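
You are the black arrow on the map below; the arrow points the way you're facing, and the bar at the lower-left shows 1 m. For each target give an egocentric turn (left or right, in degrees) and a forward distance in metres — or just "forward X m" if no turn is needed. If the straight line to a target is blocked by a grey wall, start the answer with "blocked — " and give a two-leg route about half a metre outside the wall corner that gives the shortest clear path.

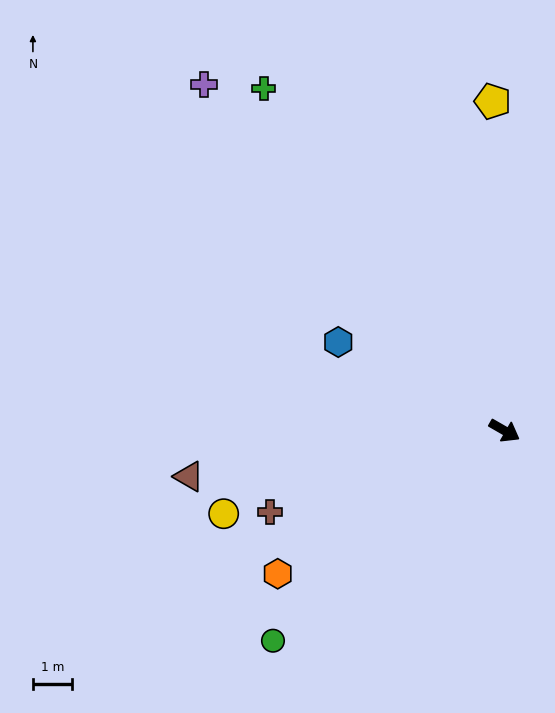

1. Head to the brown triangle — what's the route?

turn right 142°, forward 8.2 m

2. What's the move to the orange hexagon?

turn right 118°, forward 6.9 m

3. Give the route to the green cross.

turn left 155°, forward 10.8 m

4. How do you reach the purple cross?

turn left 161°, forward 11.9 m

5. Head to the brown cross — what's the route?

turn right 131°, forward 6.4 m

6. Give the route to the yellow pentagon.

turn left 122°, forward 8.5 m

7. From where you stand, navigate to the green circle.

turn right 108°, forward 8.1 m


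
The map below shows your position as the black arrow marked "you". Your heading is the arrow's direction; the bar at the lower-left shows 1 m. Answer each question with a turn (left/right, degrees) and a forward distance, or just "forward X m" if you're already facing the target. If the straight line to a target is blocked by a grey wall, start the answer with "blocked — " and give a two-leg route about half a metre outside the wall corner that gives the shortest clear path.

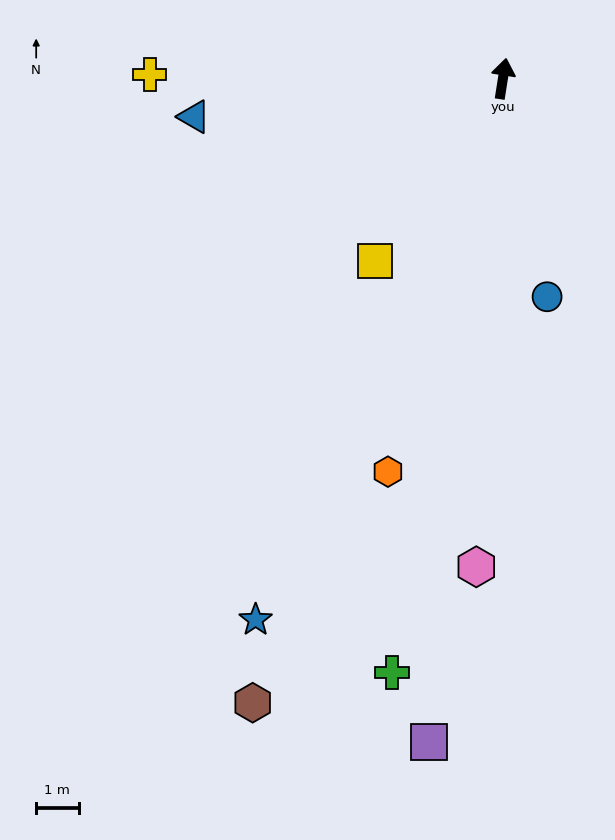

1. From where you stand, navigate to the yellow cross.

turn left 98°, forward 8.3 m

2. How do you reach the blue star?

turn left 164°, forward 14.0 m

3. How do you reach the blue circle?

turn right 160°, forward 5.2 m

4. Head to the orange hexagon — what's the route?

turn left 173°, forward 9.6 m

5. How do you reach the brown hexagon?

turn left 167°, forward 15.8 m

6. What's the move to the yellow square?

turn left 154°, forward 5.2 m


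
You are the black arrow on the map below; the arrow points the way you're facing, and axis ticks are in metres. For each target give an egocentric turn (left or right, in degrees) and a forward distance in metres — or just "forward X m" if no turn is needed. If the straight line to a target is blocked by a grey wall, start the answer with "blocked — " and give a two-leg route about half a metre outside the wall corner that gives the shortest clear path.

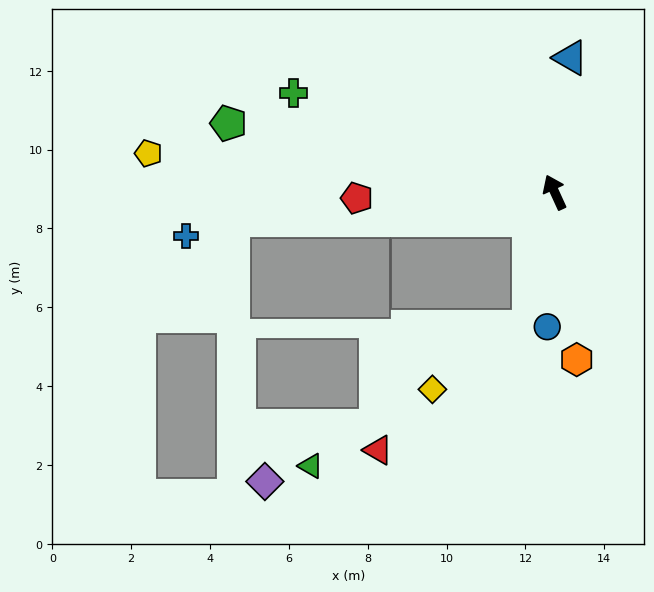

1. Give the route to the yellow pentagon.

turn left 60°, forward 10.4 m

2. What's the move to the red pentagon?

turn left 67°, forward 5.0 m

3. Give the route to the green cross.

turn left 45°, forward 7.1 m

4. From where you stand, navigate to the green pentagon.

turn left 53°, forward 8.5 m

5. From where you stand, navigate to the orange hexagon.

turn left 163°, forward 4.3 m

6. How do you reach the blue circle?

turn left 152°, forward 3.4 m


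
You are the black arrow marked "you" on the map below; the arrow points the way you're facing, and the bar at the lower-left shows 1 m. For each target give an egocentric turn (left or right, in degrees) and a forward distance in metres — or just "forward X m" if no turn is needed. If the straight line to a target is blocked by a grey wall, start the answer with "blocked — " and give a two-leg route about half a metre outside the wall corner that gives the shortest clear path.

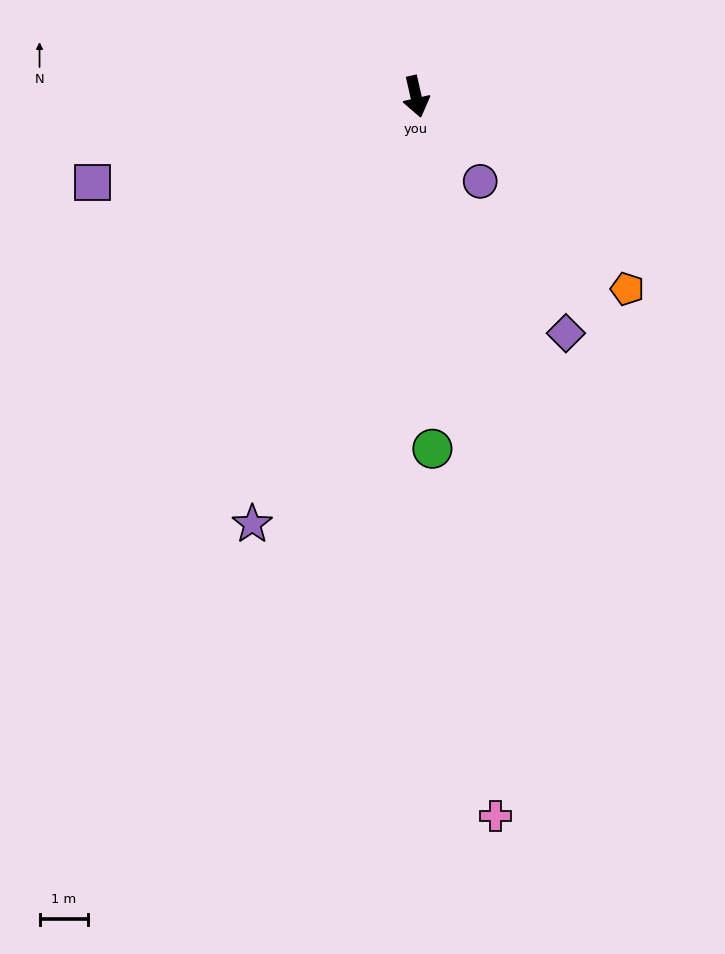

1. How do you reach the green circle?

turn right 10°, forward 7.3 m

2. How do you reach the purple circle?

turn left 24°, forward 2.2 m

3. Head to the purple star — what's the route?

turn right 34°, forward 9.4 m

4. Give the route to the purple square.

turn right 88°, forward 6.9 m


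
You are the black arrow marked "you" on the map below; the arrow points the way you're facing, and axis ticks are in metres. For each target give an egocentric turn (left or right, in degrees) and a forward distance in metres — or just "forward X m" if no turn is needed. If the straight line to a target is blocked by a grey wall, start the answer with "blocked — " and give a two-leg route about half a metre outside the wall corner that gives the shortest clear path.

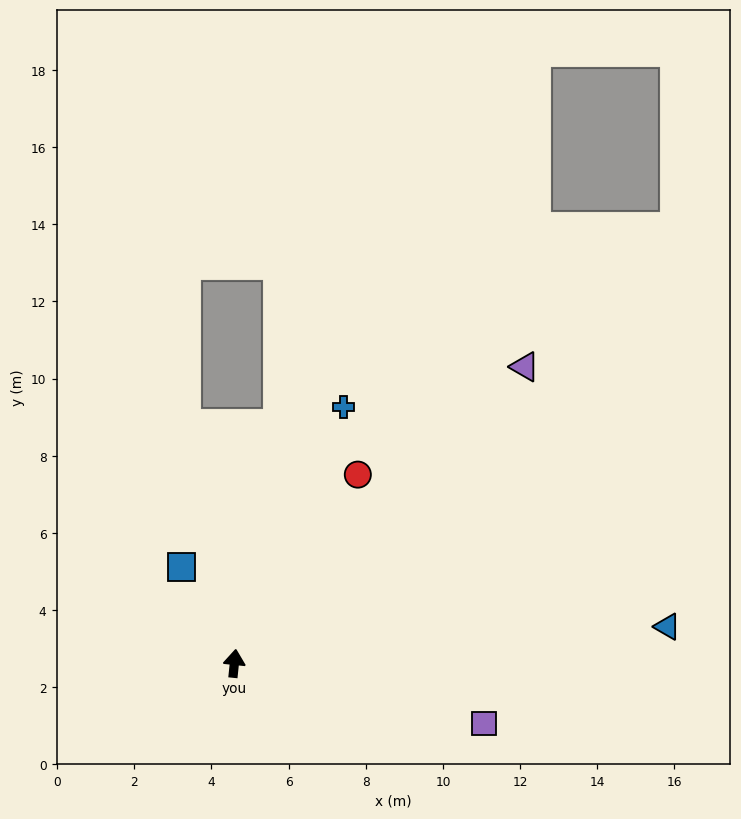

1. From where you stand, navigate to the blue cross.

turn right 17°, forward 7.2 m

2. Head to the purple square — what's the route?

turn right 98°, forward 6.7 m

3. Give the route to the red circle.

turn right 27°, forward 5.8 m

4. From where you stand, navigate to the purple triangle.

turn right 39°, forward 10.8 m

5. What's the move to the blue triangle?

turn right 79°, forward 11.3 m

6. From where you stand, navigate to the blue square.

turn left 34°, forward 2.8 m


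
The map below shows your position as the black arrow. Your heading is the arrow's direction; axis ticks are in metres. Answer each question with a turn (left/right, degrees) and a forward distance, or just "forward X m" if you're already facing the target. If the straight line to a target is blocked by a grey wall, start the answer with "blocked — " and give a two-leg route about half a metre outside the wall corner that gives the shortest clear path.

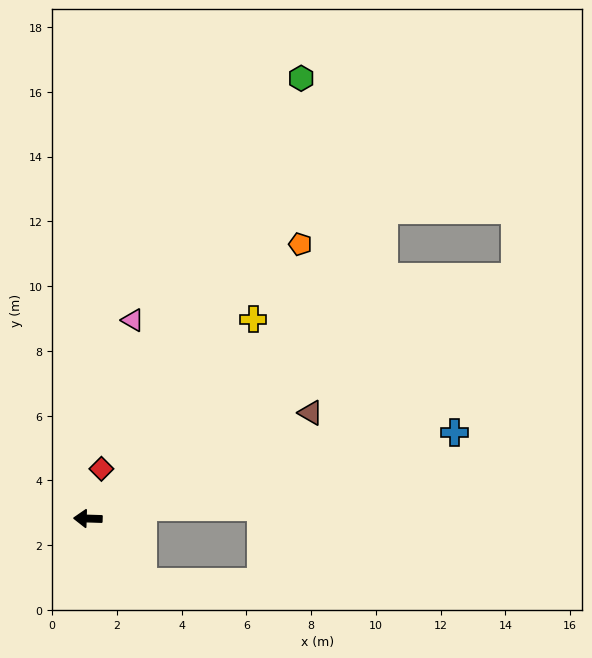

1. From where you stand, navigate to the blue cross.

turn right 165°, forward 11.6 m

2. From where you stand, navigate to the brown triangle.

turn right 153°, forward 7.6 m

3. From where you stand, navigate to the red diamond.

turn right 103°, forward 1.6 m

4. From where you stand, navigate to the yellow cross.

turn right 128°, forward 8.0 m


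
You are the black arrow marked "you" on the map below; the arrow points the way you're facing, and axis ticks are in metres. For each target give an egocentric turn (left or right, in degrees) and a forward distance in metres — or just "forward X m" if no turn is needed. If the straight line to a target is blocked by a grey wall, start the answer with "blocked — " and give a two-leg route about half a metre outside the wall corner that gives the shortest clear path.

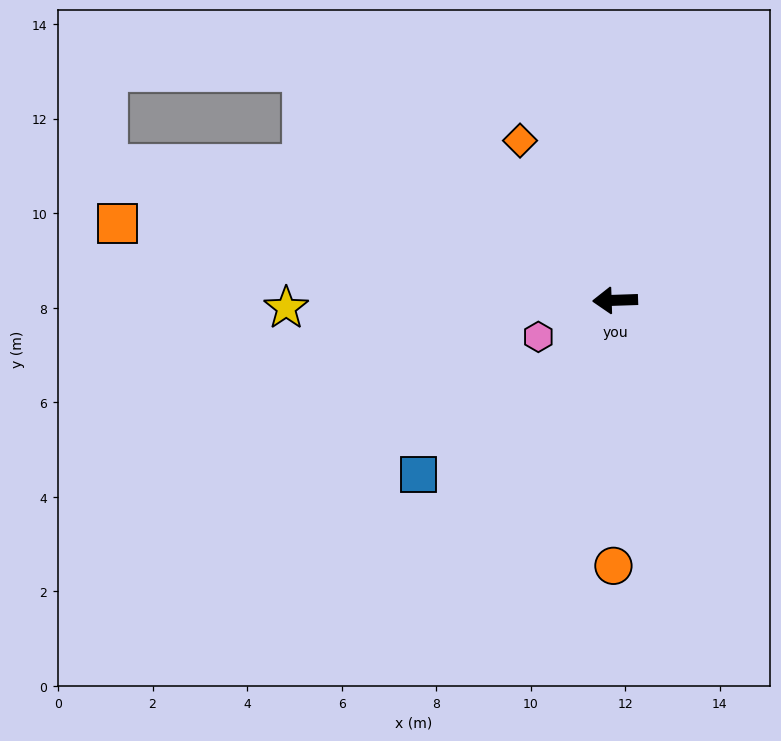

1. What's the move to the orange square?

turn right 11°, forward 10.7 m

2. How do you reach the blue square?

turn left 40°, forward 5.6 m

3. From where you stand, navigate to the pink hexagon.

turn left 24°, forward 1.8 m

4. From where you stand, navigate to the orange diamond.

turn right 61°, forward 3.9 m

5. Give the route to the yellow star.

forward 7.0 m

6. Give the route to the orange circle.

turn left 88°, forward 5.6 m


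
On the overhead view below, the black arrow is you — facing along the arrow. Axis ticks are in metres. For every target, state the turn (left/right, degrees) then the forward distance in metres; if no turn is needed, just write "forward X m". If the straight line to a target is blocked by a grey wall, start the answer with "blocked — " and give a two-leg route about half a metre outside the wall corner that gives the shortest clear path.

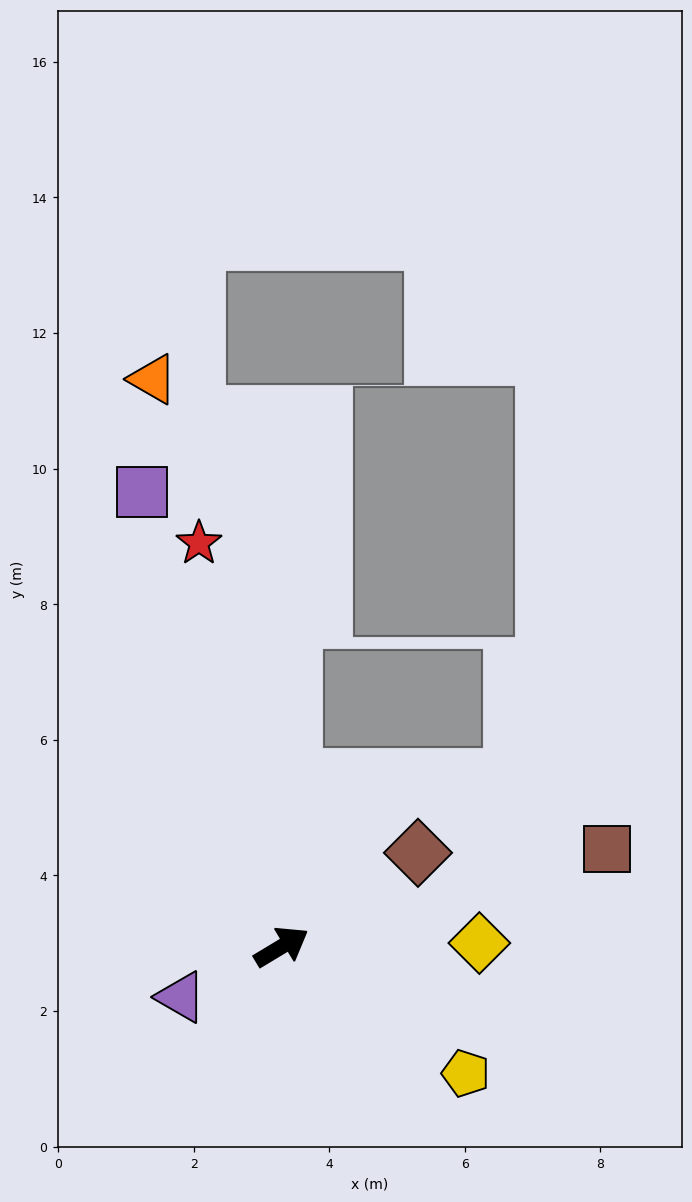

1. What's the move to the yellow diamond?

turn right 30°, forward 2.9 m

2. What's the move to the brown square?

turn right 14°, forward 5.0 m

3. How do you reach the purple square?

turn left 76°, forward 7.0 m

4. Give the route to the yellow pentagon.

turn right 66°, forward 3.3 m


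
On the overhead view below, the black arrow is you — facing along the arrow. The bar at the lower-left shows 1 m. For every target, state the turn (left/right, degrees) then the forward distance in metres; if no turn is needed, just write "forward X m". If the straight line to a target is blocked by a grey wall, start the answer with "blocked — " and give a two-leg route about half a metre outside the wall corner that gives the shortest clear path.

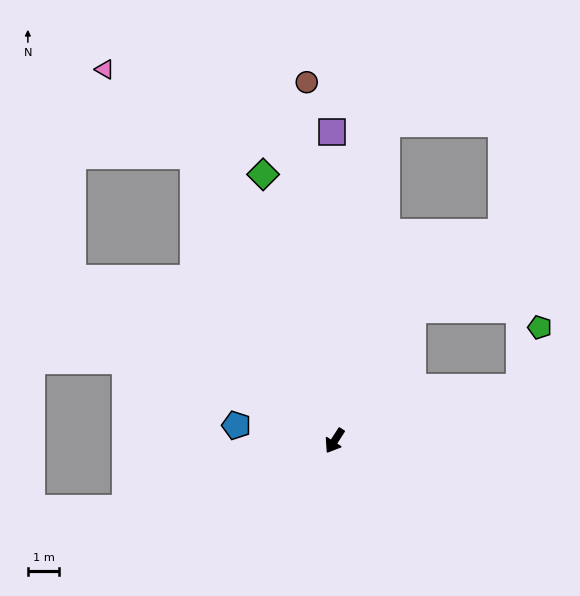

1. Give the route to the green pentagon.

blocked — turn left 139°, forward 6.1 m, then turn left 55°, forward 2.0 m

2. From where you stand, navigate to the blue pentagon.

turn right 66°, forward 3.2 m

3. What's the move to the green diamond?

turn right 132°, forward 8.8 m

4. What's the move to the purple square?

turn right 147°, forward 9.9 m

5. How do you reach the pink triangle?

blocked — turn right 121°, forward 10.2 m, then turn left 19°, forward 4.0 m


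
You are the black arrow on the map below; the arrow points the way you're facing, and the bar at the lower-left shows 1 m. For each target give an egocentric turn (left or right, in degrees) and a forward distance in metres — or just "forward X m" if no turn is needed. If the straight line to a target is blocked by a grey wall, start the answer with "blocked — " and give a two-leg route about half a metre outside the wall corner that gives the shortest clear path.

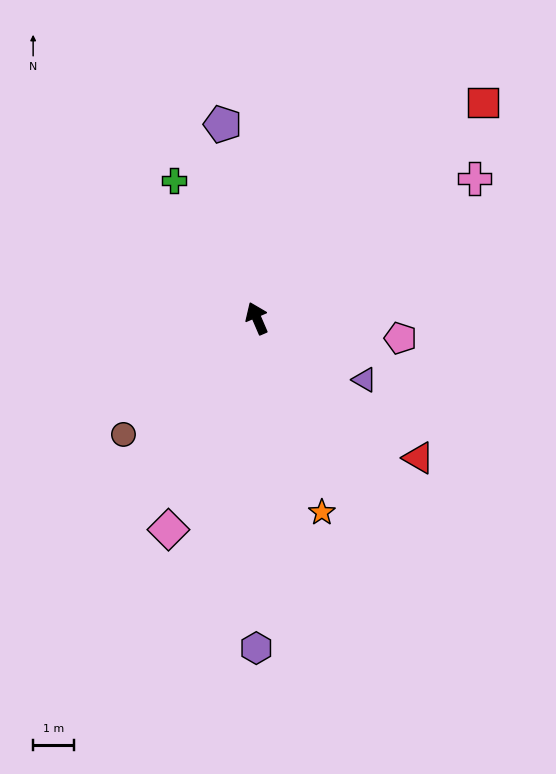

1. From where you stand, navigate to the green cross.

turn left 8°, forward 4.0 m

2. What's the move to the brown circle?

turn left 108°, forward 4.4 m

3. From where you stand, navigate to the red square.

turn right 70°, forward 7.7 m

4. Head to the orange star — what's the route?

turn left 175°, forward 5.1 m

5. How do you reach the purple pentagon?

turn right 13°, forward 4.9 m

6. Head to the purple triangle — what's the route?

turn right 143°, forward 3.1 m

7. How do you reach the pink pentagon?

turn right 121°, forward 3.6 m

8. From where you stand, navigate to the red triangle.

turn right 154°, forward 5.3 m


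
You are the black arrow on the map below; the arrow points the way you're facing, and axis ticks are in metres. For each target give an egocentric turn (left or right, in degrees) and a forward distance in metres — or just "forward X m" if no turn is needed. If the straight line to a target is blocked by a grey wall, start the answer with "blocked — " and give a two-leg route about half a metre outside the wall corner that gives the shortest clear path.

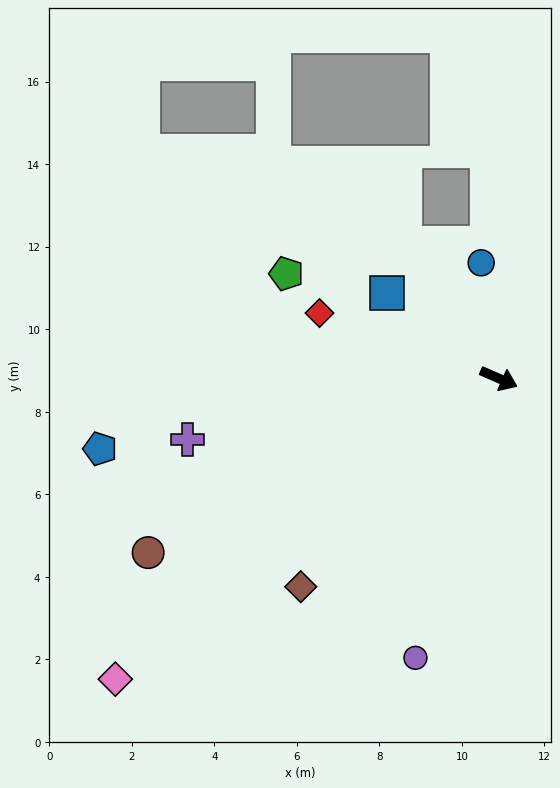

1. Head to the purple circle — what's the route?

turn right 83°, forward 7.1 m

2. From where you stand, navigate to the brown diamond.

turn right 110°, forward 7.0 m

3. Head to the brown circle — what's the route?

turn right 130°, forward 9.5 m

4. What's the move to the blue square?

turn left 166°, forward 3.4 m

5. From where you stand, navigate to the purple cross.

turn right 145°, forward 7.7 m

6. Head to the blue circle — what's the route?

turn left 122°, forward 2.8 m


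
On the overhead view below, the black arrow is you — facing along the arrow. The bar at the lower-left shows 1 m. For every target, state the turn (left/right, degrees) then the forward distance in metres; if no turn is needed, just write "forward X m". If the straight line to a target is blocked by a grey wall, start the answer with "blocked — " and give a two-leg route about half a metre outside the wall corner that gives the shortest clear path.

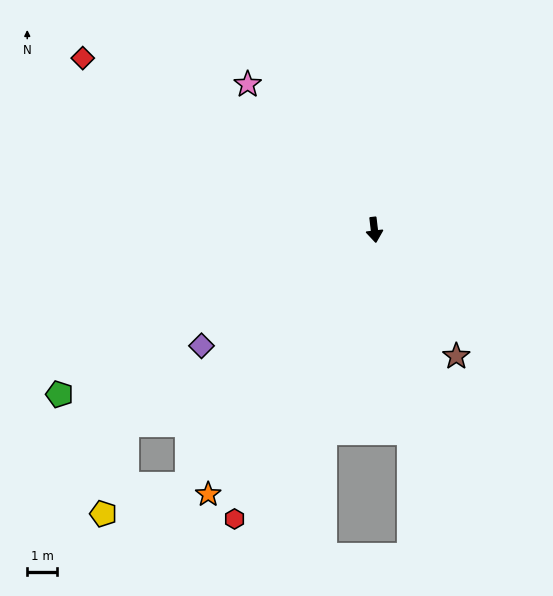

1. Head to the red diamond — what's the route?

turn right 127°, forward 11.4 m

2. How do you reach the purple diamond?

turn right 63°, forward 7.0 m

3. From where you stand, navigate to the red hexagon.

turn right 33°, forward 10.8 m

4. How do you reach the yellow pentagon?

blocked — turn right 43°, forward 10.7 m, then turn right 35°, forward 3.0 m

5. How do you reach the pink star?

turn right 146°, forward 6.5 m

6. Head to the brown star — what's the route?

turn left 26°, forward 5.1 m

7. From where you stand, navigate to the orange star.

turn right 39°, forward 10.5 m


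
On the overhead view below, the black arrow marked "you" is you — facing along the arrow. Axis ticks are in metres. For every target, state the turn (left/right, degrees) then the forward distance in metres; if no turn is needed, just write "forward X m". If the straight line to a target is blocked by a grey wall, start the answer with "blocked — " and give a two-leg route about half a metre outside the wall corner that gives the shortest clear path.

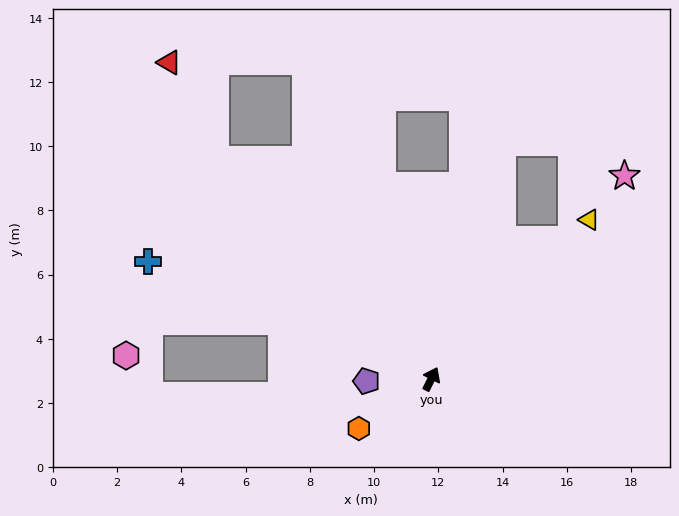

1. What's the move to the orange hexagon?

turn left 151°, forward 2.7 m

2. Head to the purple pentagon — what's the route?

turn left 118°, forward 2.0 m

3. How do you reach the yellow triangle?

turn right 18°, forward 7.0 m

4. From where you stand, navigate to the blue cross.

turn left 94°, forward 9.6 m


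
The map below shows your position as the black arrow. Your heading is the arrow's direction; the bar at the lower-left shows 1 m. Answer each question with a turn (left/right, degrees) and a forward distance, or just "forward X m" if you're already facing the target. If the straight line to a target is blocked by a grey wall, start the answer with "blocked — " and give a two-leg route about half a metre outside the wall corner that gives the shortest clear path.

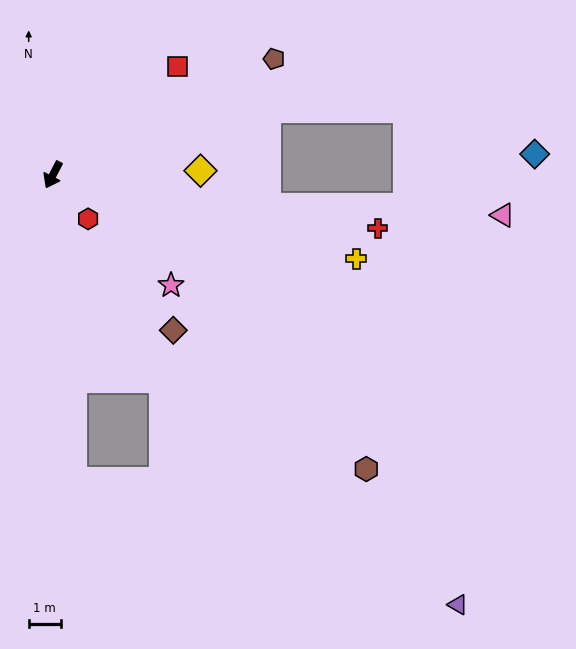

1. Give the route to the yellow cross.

turn left 102°, forward 9.8 m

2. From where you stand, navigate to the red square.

turn left 158°, forward 5.1 m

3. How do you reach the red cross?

turn left 108°, forward 10.2 m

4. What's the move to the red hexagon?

turn left 66°, forward 1.8 m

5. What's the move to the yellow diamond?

turn left 119°, forward 4.6 m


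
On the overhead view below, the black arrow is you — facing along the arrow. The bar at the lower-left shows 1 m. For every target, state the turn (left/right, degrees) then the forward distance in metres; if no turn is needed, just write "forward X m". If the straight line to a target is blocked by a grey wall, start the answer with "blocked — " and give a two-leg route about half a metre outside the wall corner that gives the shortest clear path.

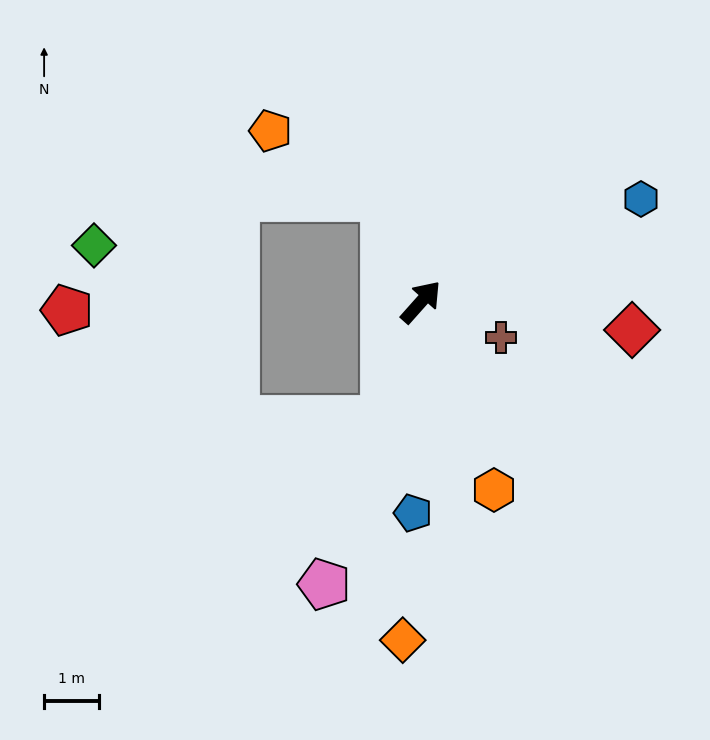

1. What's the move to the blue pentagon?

turn right 140°, forward 3.8 m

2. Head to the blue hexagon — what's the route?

turn right 23°, forward 4.4 m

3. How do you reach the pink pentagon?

turn right 157°, forward 5.4 m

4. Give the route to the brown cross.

turn right 72°, forward 1.6 m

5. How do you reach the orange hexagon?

turn right 117°, forward 3.7 m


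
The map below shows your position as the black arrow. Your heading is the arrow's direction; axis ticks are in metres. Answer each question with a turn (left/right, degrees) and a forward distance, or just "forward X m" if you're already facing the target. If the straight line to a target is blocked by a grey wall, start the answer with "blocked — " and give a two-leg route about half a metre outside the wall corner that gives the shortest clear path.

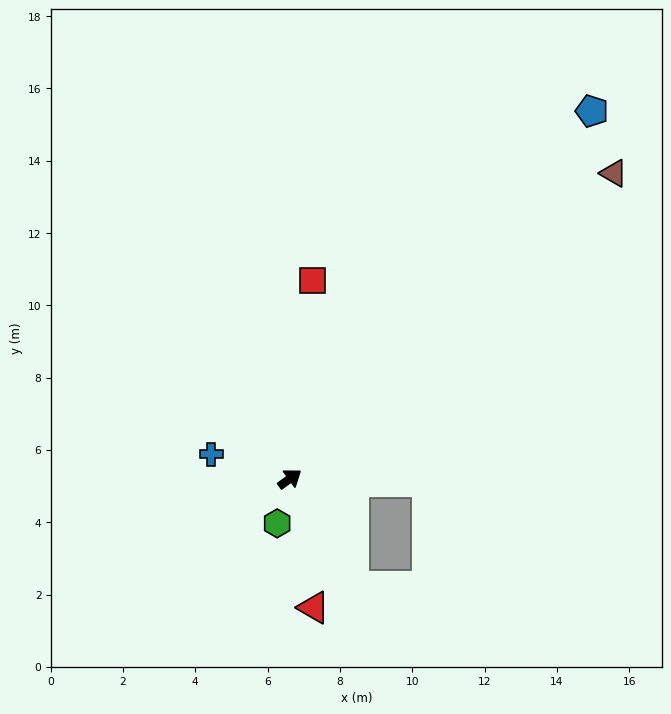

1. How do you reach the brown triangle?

turn left 7°, forward 12.3 m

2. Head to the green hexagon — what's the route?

turn right 142°, forward 1.3 m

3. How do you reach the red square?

turn left 47°, forward 5.5 m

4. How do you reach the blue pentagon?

turn left 15°, forward 13.2 m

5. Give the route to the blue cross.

turn left 127°, forward 2.3 m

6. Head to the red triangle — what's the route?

turn right 116°, forward 3.6 m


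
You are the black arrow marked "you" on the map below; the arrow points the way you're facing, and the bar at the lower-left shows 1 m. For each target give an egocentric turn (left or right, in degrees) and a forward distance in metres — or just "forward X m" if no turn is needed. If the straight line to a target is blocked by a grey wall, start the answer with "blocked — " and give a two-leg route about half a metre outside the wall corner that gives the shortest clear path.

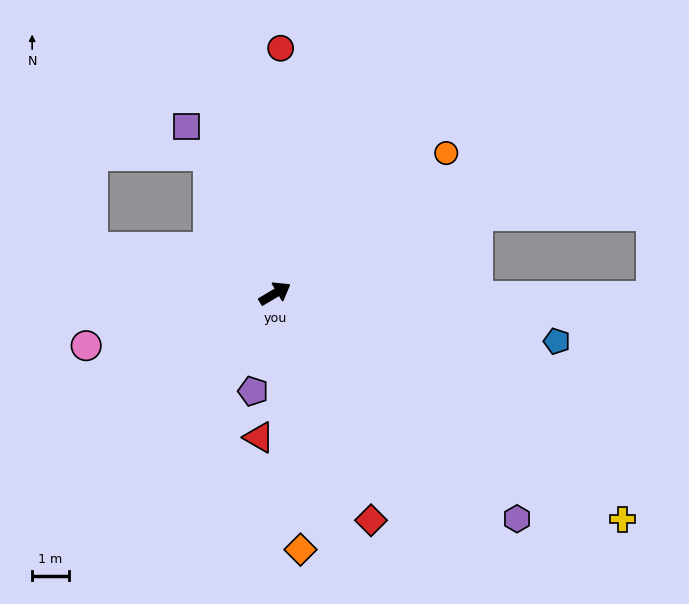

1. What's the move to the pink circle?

turn left 165°, forward 5.3 m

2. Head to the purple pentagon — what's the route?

turn right 133°, forward 2.7 m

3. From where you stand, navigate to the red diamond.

turn right 98°, forward 6.7 m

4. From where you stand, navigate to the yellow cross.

turn right 64°, forward 11.3 m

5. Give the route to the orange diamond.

turn right 115°, forward 7.0 m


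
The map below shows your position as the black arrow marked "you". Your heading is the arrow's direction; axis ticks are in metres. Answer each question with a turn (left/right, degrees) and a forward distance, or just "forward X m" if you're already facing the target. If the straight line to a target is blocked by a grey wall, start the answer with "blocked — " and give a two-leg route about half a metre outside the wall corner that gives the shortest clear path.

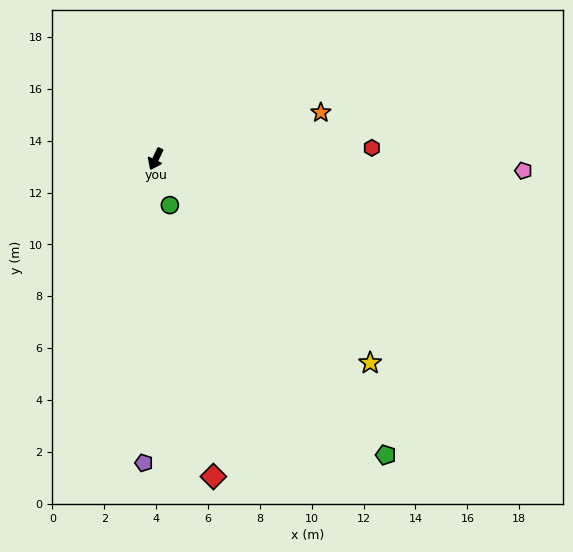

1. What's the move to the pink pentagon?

turn left 114°, forward 14.2 m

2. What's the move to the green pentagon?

turn left 64°, forward 14.5 m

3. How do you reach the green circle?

turn left 43°, forward 1.9 m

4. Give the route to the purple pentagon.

turn left 24°, forward 11.7 m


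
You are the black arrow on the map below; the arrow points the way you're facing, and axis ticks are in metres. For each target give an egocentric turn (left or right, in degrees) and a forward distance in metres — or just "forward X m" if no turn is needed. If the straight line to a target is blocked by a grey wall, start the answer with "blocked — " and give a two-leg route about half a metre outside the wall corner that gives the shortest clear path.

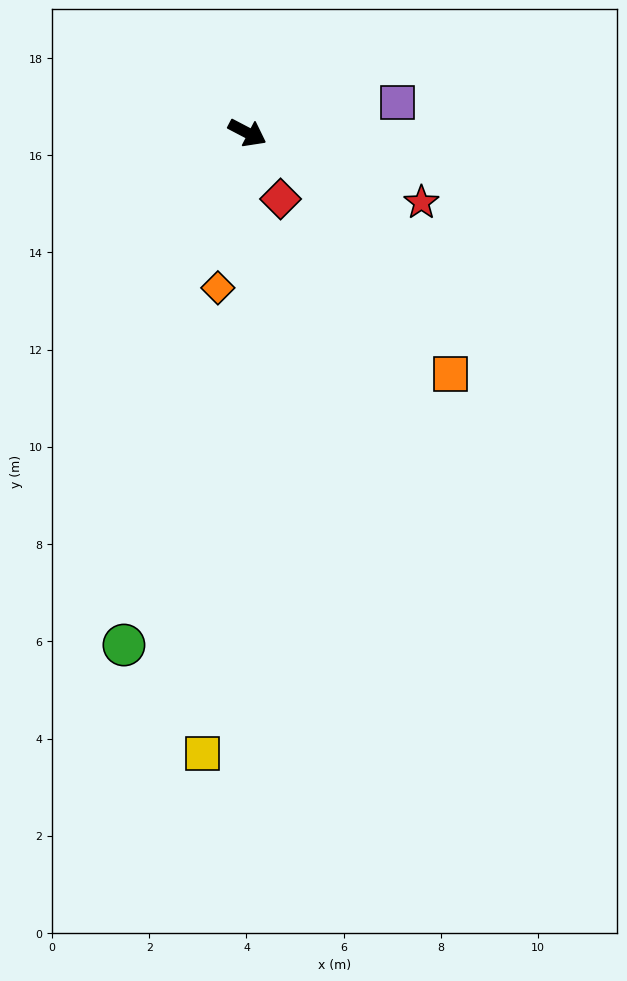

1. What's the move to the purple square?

turn left 39°, forward 3.2 m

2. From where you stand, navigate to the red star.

turn left 6°, forward 3.9 m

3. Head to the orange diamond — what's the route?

turn right 73°, forward 3.2 m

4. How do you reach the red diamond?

turn right 36°, forward 1.5 m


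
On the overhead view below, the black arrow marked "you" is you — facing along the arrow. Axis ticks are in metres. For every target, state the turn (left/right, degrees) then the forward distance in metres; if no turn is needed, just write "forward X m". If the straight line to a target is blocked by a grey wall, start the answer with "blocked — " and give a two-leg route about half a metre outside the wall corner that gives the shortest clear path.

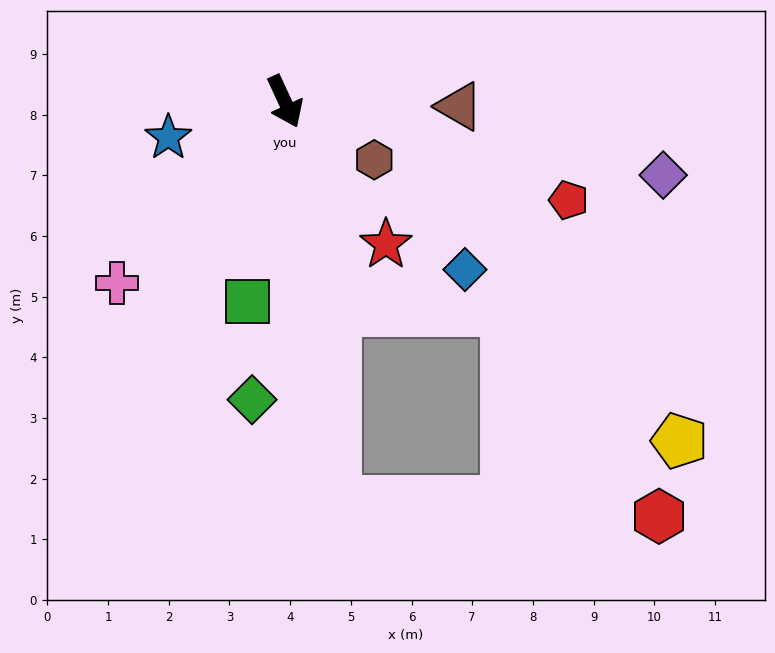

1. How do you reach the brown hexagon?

turn left 32°, forward 1.8 m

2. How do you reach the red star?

turn left 10°, forward 2.9 m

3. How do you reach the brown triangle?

turn left 64°, forward 2.9 m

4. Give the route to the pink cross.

turn right 68°, forward 4.1 m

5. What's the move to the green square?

turn right 35°, forward 3.4 m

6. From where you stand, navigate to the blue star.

turn right 98°, forward 2.0 m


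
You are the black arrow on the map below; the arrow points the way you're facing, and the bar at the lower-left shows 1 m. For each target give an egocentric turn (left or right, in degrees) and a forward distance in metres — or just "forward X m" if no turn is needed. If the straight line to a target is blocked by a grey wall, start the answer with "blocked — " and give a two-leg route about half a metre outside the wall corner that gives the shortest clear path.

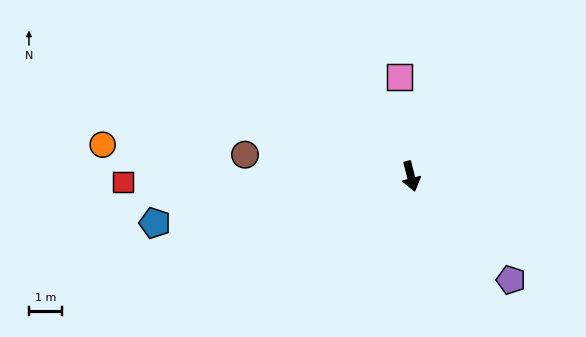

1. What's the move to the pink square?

turn left 172°, forward 3.0 m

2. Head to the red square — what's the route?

turn right 103°, forward 8.6 m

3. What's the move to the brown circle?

turn right 112°, forward 5.0 m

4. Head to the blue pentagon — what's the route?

turn right 94°, forward 7.8 m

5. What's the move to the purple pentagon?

turn left 30°, forward 4.3 m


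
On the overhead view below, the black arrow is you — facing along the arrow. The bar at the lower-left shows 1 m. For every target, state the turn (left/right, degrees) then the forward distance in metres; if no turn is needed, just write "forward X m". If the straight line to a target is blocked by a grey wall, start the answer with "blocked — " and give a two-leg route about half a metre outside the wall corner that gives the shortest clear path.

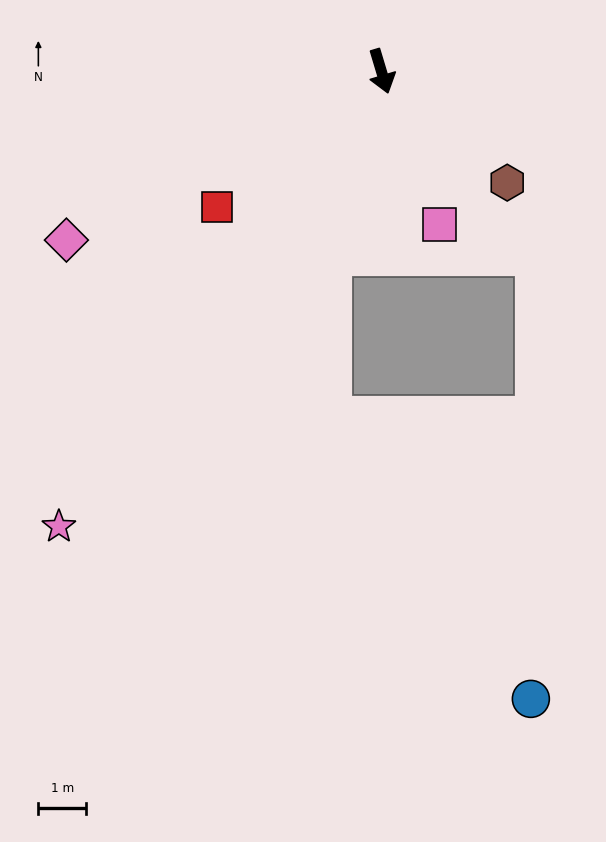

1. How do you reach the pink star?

turn right 52°, forward 11.7 m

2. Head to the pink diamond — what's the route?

turn right 79°, forward 7.5 m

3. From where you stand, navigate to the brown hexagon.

turn left 32°, forward 3.5 m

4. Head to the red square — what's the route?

turn right 67°, forward 4.4 m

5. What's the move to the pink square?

turn left 4°, forward 3.4 m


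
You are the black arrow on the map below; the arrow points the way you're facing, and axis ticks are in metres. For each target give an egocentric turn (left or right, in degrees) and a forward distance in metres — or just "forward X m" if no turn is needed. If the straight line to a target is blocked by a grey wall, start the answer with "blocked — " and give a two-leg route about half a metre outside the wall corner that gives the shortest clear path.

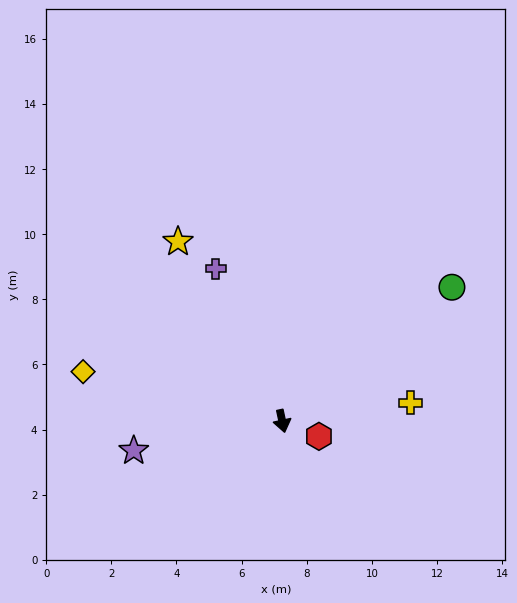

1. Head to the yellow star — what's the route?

turn right 162°, forward 6.4 m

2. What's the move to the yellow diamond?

turn right 116°, forward 6.3 m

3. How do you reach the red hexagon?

turn left 55°, forward 1.2 m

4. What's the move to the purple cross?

turn right 169°, forward 5.1 m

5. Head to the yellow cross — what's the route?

turn left 86°, forward 4.0 m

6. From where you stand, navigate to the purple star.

turn right 91°, forward 4.6 m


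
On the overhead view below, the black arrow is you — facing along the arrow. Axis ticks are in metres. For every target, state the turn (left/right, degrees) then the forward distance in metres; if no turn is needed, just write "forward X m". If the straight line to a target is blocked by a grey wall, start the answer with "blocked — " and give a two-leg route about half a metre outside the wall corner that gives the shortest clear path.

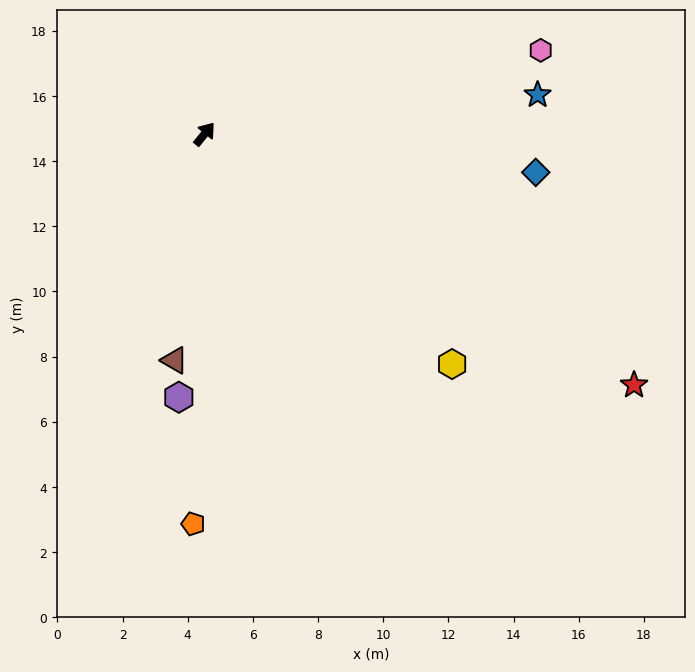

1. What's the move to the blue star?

turn right 44°, forward 10.3 m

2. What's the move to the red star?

turn right 81°, forward 15.3 m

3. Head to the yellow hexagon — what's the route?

turn right 94°, forward 10.4 m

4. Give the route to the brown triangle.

turn right 149°, forward 7.0 m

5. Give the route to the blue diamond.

turn right 58°, forward 10.2 m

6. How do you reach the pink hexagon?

turn right 37°, forward 10.6 m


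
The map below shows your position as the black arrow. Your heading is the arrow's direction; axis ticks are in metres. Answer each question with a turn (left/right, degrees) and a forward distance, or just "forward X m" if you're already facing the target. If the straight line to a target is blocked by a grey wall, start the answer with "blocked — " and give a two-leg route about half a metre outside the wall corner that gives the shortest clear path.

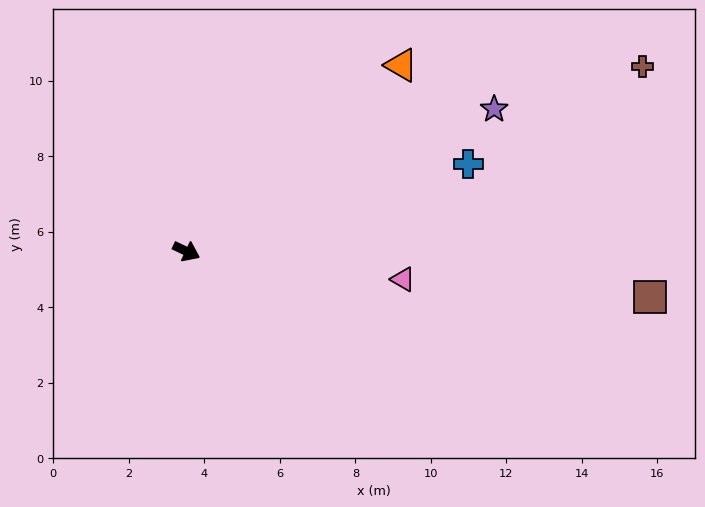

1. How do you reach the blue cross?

turn left 43°, forward 7.8 m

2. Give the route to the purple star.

turn left 50°, forward 9.0 m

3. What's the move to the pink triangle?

turn left 18°, forward 5.8 m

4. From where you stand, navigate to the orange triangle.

turn left 66°, forward 7.5 m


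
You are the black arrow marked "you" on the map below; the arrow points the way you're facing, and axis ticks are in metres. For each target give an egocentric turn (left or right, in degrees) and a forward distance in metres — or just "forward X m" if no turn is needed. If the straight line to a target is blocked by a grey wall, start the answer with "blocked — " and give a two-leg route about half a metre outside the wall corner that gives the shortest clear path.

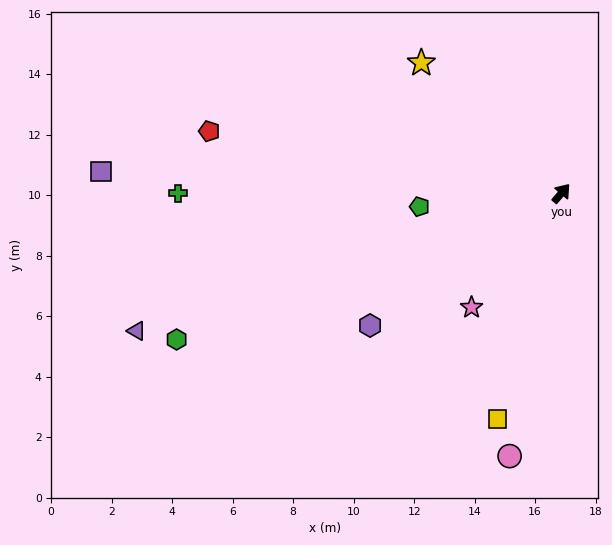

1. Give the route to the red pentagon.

turn left 120°, forward 11.8 m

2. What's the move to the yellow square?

turn right 155°, forward 7.8 m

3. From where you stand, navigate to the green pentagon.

turn left 136°, forward 4.7 m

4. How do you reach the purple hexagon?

turn left 165°, forward 7.7 m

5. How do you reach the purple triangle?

turn left 148°, forward 14.8 m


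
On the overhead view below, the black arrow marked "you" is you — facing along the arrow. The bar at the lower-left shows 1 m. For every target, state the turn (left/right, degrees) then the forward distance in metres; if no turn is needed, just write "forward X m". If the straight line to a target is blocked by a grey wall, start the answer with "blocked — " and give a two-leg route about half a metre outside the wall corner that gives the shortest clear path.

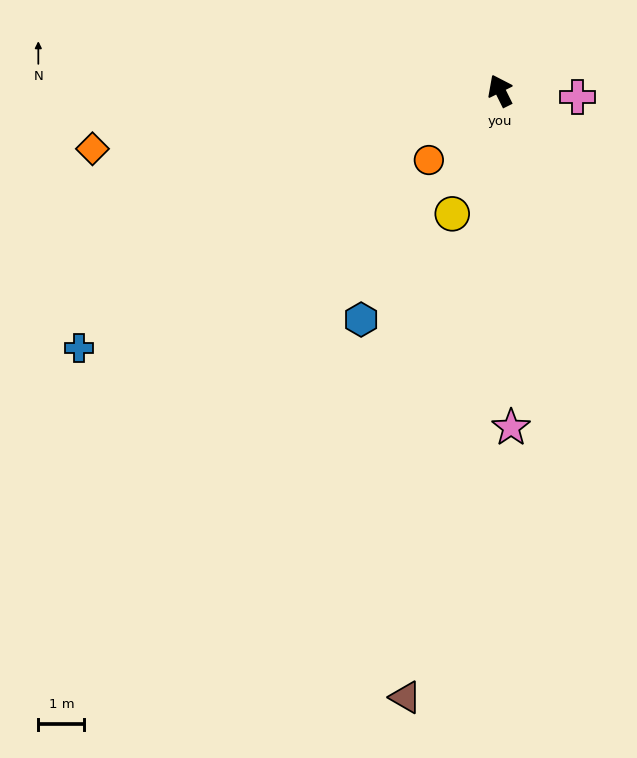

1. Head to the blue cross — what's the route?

turn left 95°, forward 10.7 m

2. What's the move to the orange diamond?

turn left 72°, forward 8.9 m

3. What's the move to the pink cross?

turn right 121°, forward 1.7 m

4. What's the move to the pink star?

turn left 156°, forward 7.3 m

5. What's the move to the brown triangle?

turn left 145°, forward 13.3 m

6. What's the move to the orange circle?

turn left 108°, forward 2.2 m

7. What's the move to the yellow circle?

turn left 132°, forward 2.9 m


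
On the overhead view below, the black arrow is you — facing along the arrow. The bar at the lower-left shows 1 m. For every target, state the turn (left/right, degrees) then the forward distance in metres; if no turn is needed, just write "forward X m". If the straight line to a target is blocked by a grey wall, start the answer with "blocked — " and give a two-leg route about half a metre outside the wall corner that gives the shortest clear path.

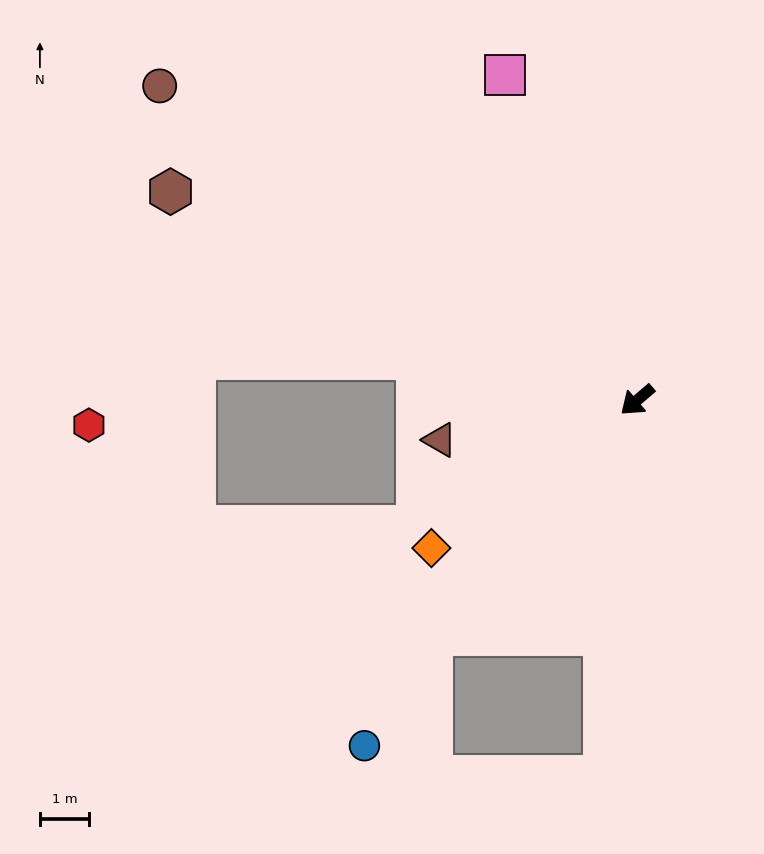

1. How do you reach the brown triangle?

turn right 29°, forward 4.1 m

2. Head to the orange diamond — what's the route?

turn right 5°, forward 5.2 m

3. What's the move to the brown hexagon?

turn right 64°, forward 10.5 m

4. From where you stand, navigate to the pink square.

turn right 108°, forward 7.2 m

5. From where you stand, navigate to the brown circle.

turn right 74°, forward 11.7 m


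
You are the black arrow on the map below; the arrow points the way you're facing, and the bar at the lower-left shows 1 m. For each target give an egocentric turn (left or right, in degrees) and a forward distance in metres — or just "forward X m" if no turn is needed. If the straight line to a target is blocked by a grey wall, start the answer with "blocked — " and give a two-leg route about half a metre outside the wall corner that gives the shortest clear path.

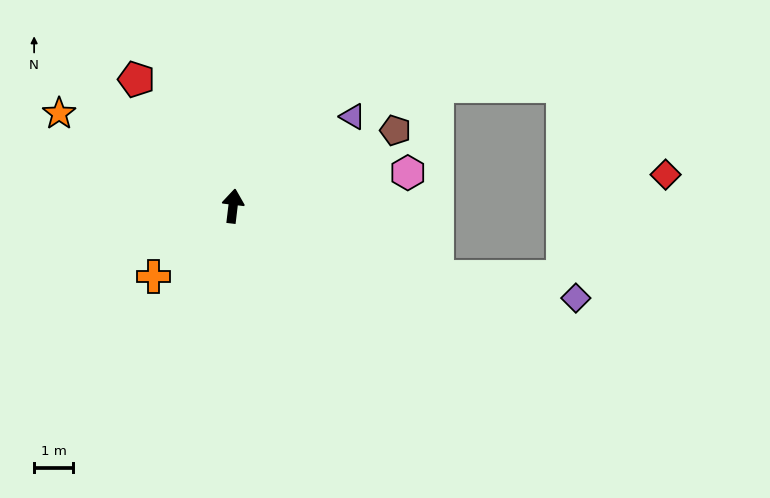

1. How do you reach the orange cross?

turn left 138°, forward 2.7 m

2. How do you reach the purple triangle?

turn right 46°, forward 3.8 m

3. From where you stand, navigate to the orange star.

turn left 69°, forward 5.0 m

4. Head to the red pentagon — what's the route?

turn left 44°, forward 4.1 m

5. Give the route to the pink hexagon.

turn right 72°, forward 4.6 m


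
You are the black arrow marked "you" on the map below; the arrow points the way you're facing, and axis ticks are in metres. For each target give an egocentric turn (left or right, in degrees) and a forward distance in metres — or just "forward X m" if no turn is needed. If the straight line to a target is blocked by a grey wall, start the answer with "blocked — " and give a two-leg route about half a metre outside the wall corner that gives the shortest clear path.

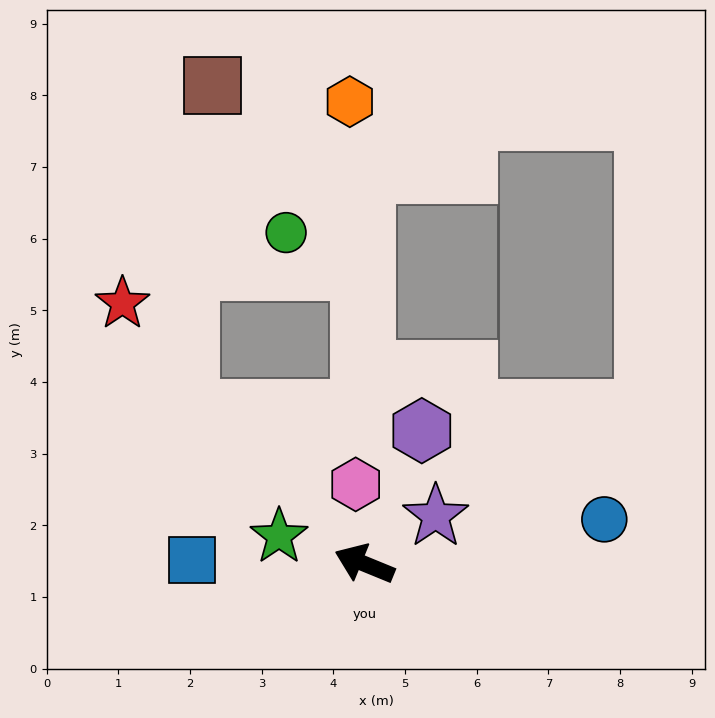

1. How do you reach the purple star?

turn right 124°, forward 1.2 m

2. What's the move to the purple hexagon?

turn right 91°, forward 2.0 m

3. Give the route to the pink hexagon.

turn right 61°, forward 1.1 m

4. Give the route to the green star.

turn left 4°, forward 1.3 m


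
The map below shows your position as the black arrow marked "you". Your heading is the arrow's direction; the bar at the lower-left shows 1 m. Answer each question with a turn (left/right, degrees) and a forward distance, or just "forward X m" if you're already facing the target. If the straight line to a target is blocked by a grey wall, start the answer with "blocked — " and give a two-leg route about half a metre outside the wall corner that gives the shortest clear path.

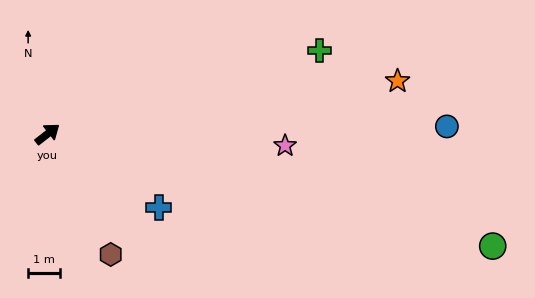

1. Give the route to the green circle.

turn right 52°, forward 14.4 m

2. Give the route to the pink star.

turn right 41°, forward 7.5 m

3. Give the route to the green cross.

turn right 21°, forward 8.9 m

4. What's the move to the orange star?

turn right 29°, forward 11.1 m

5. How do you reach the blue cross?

turn right 71°, forward 4.2 m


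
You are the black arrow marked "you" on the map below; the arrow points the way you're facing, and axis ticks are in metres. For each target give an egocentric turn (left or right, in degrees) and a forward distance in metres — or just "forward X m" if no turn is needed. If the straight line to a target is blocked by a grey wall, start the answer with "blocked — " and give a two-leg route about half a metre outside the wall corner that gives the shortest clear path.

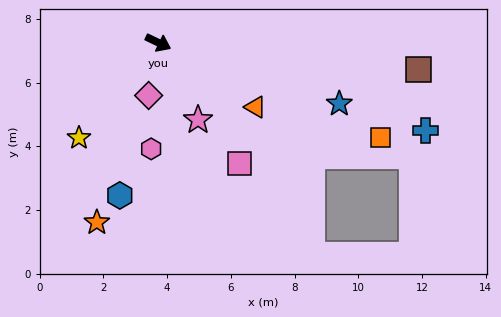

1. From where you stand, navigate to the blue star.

turn left 7°, forward 6.0 m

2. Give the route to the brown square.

turn left 20°, forward 8.2 m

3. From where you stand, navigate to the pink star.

turn right 37°, forward 2.7 m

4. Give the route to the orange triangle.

turn right 8°, forward 3.7 m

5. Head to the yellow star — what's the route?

turn right 104°, forward 3.9 m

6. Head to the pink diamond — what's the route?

turn right 75°, forward 1.7 m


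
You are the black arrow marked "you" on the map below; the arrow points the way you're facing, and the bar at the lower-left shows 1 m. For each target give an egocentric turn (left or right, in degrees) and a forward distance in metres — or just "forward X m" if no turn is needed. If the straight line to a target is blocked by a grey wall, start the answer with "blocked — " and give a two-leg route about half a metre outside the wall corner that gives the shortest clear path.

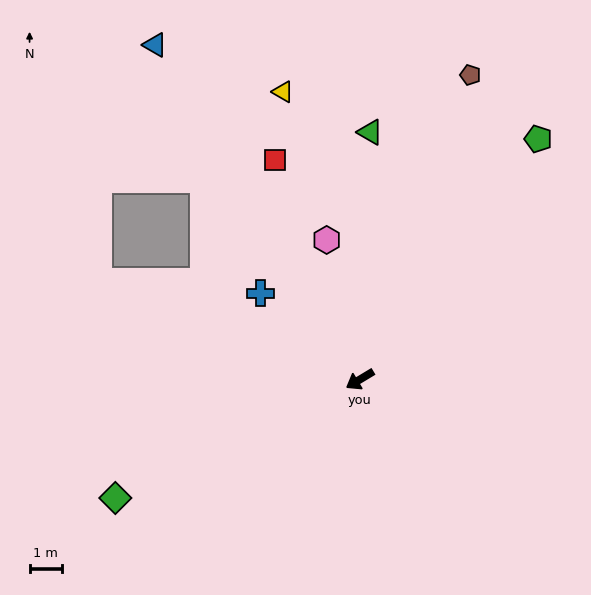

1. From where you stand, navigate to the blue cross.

turn right 72°, forward 4.1 m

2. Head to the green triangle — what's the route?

turn right 123°, forward 7.7 m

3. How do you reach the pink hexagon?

turn right 108°, forward 4.5 m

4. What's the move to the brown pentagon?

turn right 141°, forward 10.1 m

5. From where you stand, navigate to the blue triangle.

turn right 90°, forward 12.2 m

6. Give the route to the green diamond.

turn right 5°, forward 8.5 m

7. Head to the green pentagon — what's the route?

turn right 158°, forward 9.3 m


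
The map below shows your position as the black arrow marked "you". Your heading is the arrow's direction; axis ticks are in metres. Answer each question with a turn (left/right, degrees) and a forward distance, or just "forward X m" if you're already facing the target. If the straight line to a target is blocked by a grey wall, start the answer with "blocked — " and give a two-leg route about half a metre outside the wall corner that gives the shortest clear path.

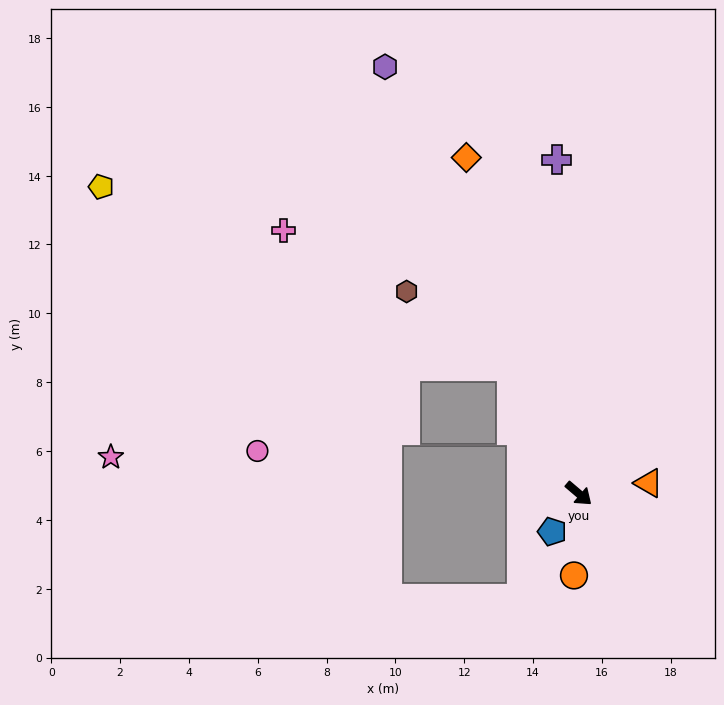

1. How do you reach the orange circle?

turn right 53°, forward 2.4 m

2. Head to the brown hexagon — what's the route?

blocked — turn left 158°, forward 4.2 m, then turn left 27°, forward 3.7 m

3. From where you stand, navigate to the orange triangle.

turn left 49°, forward 2.1 m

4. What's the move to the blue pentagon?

turn right 85°, forward 1.3 m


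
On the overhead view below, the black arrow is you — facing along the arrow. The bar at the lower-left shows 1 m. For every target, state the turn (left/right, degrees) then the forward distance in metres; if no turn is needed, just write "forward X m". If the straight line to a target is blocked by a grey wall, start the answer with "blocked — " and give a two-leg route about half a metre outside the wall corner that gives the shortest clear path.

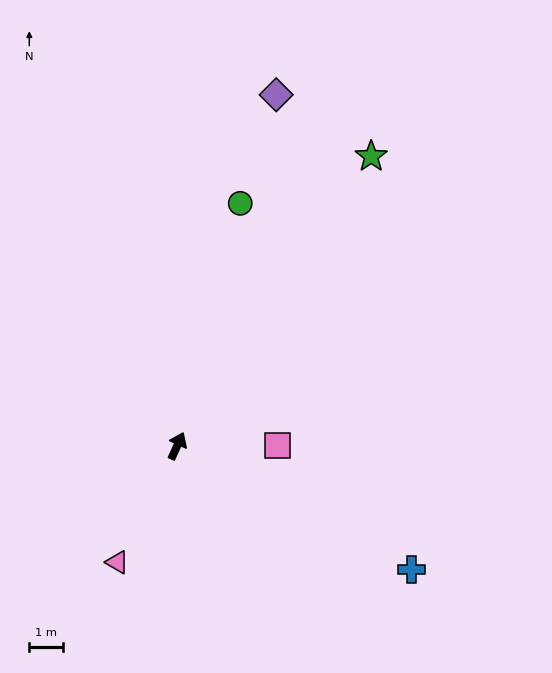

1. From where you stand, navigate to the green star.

turn right 9°, forward 10.4 m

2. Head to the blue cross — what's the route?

turn right 93°, forward 7.9 m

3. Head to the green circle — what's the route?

turn left 10°, forward 7.5 m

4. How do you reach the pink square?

turn right 65°, forward 3.0 m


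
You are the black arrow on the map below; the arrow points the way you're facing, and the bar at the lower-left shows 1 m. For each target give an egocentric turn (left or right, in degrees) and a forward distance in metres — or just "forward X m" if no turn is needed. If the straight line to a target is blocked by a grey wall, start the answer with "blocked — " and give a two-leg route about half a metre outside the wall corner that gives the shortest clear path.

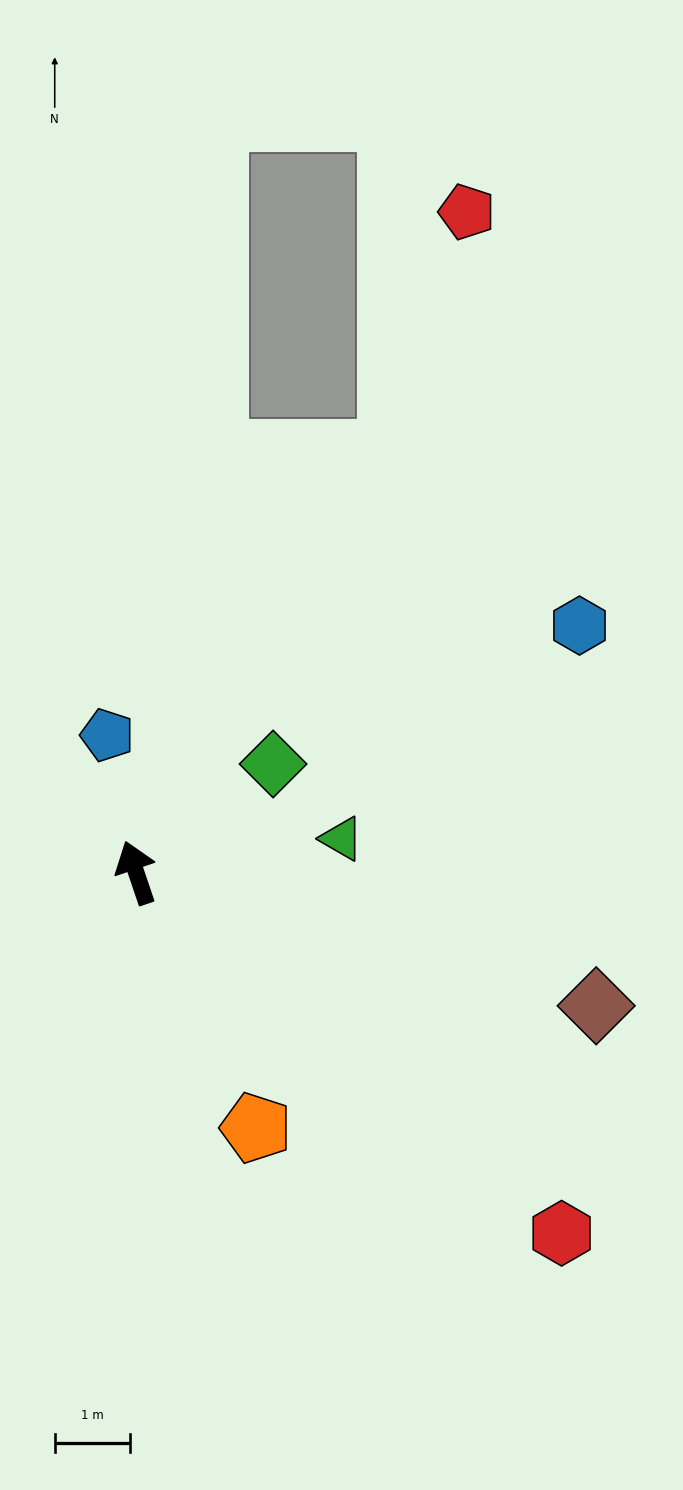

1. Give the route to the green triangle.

turn right 99°, forward 2.8 m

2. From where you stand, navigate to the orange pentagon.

turn right 174°, forward 3.7 m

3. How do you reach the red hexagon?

turn right 149°, forward 7.4 m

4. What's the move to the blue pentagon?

turn right 7°, forward 1.9 m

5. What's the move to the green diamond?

turn right 70°, forward 2.3 m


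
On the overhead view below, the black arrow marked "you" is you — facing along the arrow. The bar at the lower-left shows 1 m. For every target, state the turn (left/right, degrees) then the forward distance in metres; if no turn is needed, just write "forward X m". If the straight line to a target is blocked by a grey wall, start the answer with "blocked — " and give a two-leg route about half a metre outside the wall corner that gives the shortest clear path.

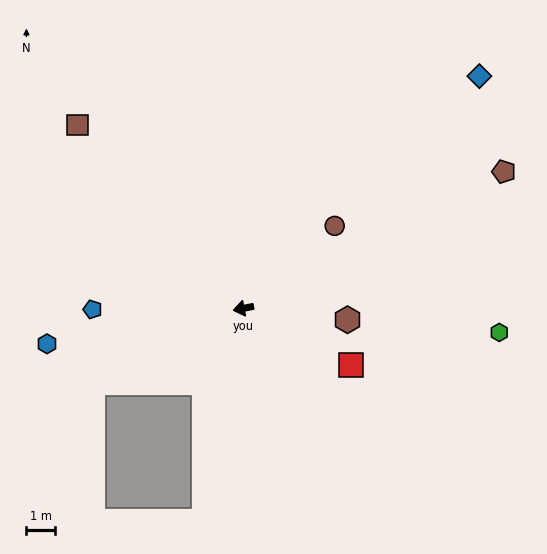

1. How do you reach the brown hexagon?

turn left 163°, forward 3.7 m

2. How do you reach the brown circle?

turn right 149°, forward 4.3 m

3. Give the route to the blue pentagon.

turn right 11°, forward 5.3 m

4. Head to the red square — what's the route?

turn left 141°, forward 4.3 m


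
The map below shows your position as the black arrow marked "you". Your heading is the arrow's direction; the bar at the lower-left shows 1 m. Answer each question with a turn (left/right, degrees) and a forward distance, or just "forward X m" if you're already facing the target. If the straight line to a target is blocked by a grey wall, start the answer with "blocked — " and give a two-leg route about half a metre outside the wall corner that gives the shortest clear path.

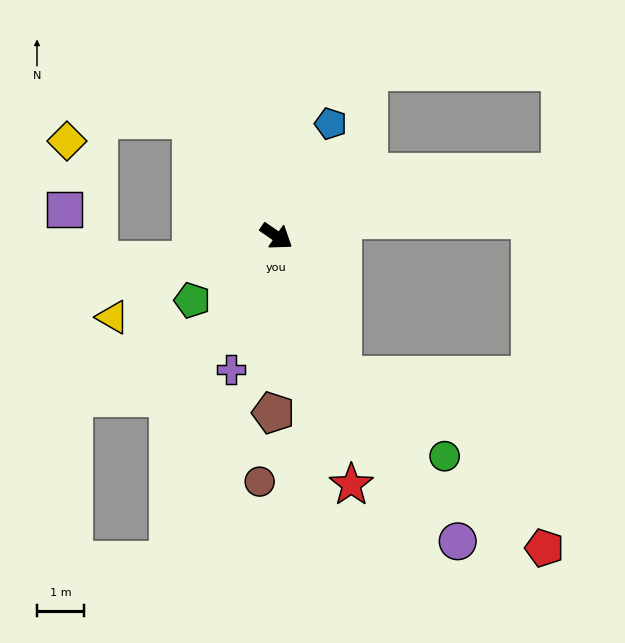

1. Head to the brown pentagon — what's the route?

turn right 57°, forward 3.8 m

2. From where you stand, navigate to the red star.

turn right 39°, forward 5.6 m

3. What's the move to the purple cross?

turn right 74°, forward 3.0 m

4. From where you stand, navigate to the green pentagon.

turn right 108°, forward 2.3 m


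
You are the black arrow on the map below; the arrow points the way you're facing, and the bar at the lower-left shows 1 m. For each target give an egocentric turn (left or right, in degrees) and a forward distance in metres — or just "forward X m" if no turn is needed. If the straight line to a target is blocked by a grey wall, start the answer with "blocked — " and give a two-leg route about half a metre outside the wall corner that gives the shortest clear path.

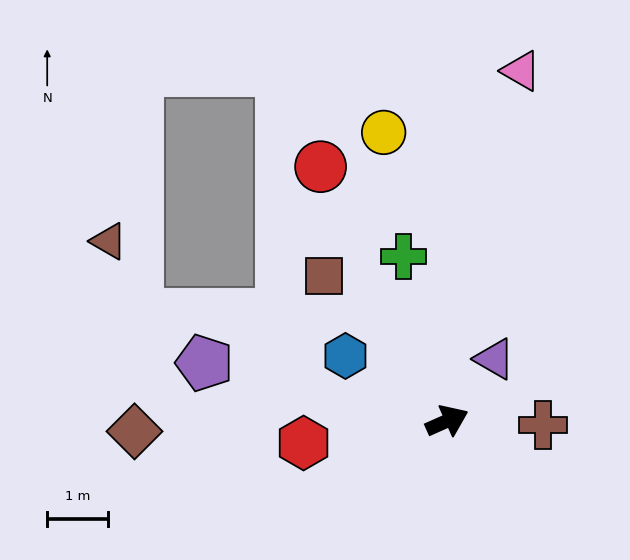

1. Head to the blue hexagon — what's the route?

turn left 123°, forward 2.0 m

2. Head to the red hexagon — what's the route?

turn left 165°, forward 2.4 m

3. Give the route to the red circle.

turn left 93°, forward 4.6 m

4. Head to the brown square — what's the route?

turn left 106°, forward 3.1 m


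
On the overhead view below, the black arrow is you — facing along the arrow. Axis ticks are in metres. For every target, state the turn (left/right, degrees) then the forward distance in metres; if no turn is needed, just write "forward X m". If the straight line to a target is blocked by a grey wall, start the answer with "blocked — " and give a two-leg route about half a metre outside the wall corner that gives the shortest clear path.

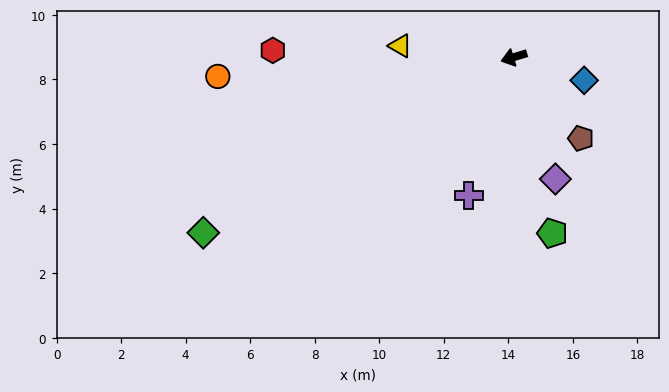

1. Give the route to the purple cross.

turn left 55°, forward 4.5 m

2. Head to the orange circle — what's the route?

turn right 13°, forward 9.2 m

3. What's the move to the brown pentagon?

turn left 112°, forward 3.3 m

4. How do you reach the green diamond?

turn left 12°, forward 11.1 m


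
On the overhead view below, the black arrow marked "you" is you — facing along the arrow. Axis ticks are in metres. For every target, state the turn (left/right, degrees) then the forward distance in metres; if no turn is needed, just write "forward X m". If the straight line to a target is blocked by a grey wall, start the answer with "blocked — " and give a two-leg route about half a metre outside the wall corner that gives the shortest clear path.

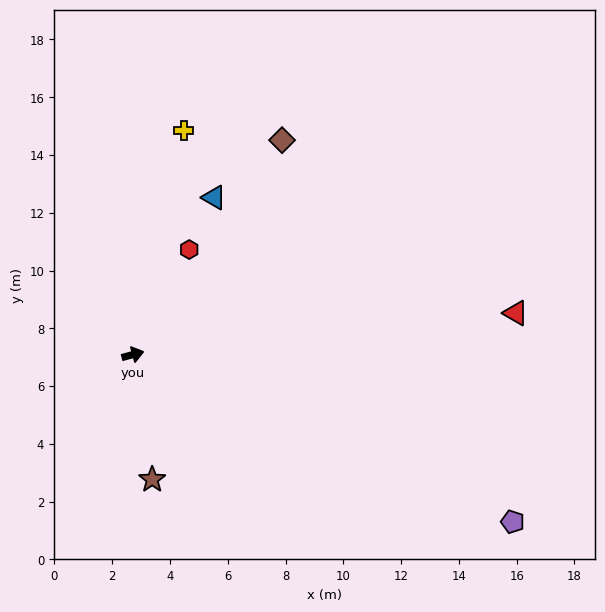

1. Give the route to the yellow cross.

turn left 62°, forward 8.0 m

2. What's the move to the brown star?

turn right 96°, forward 4.4 m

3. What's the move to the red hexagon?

turn left 47°, forward 4.1 m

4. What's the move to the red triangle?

turn right 9°, forward 13.3 m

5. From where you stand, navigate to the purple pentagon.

turn right 39°, forward 14.4 m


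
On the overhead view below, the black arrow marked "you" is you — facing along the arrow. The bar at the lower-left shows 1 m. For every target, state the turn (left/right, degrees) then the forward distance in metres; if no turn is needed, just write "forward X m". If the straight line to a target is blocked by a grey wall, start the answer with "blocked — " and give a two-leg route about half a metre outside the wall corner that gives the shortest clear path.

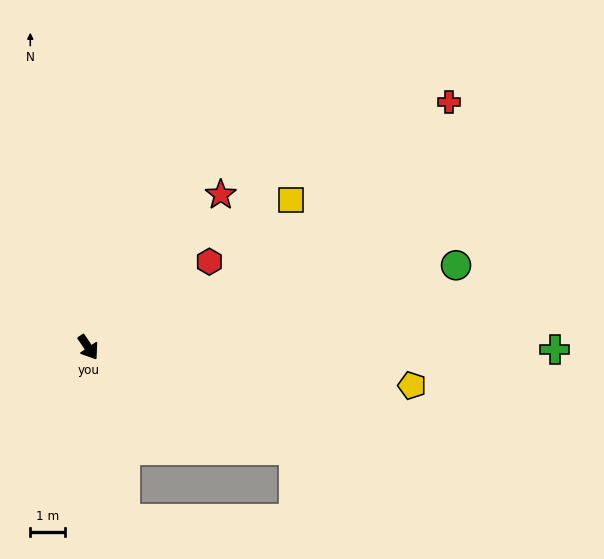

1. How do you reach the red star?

turn left 105°, forward 5.9 m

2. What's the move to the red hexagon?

turn left 91°, forward 4.3 m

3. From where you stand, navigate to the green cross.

turn left 56°, forward 13.5 m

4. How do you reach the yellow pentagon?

turn left 49°, forward 9.4 m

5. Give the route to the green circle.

turn left 69°, forward 10.9 m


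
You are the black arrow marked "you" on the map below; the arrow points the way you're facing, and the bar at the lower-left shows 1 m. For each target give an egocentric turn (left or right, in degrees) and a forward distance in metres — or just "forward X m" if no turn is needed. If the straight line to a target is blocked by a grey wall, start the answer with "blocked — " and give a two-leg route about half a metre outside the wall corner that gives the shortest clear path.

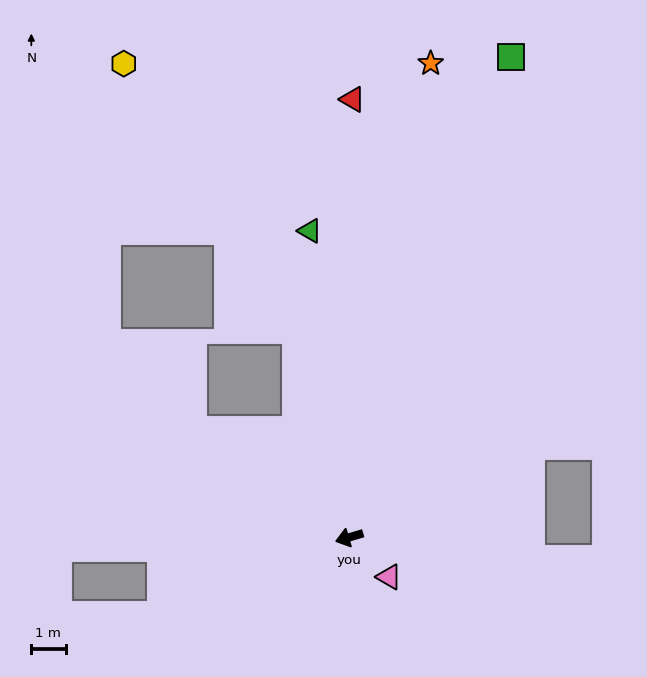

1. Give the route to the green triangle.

turn right 99°, forward 9.0 m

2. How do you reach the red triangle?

turn right 107°, forward 12.8 m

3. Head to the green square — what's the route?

turn right 125°, forward 14.8 m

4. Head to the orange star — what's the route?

turn right 116°, forward 14.0 m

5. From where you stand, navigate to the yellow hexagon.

blocked — turn right 92°, forward 6.3 m, then turn left 19°, forward 9.3 m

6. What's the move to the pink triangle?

turn left 119°, forward 1.6 m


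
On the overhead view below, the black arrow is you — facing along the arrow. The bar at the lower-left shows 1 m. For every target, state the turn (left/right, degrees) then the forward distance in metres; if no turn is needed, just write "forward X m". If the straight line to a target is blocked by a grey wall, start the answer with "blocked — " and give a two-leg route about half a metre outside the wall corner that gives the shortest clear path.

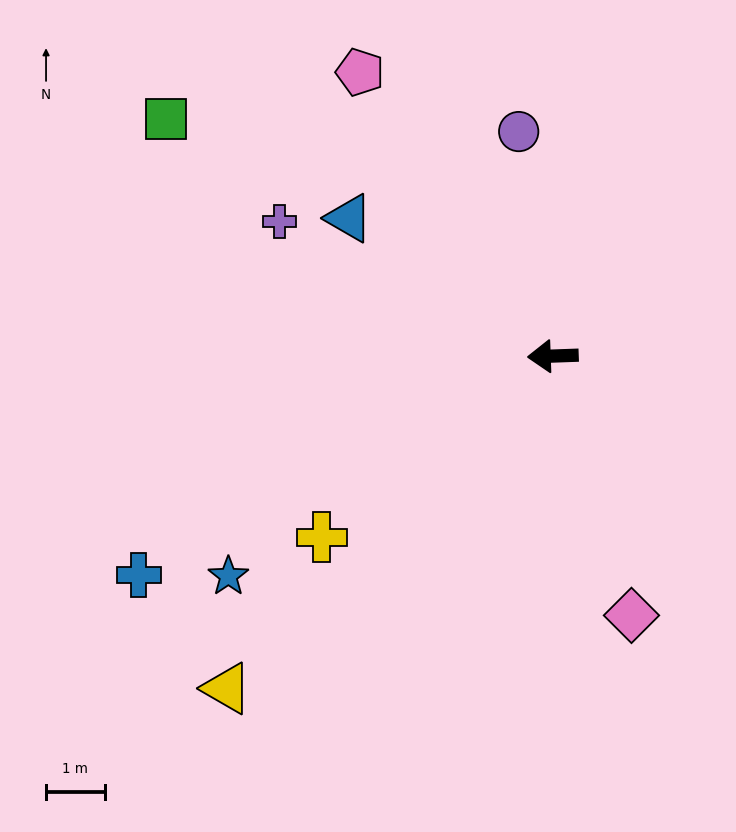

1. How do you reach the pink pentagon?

turn right 58°, forward 5.8 m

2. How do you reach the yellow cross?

turn left 36°, forward 5.0 m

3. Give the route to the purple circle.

turn right 83°, forward 3.9 m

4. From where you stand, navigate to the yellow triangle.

turn left 43°, forward 7.9 m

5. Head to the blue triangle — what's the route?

turn right 36°, forward 4.2 m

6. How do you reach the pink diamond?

turn left 105°, forward 4.6 m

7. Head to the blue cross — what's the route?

turn left 26°, forward 8.0 m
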